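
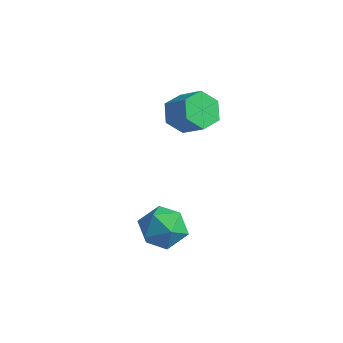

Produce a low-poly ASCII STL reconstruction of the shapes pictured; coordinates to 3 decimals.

solid 
facet normal -0.811 0.032 -0.584
outer loop
vertex -0.487 -0.407 1.969
vertex -0.864 -0.032 2.513
vertex -0.471 0.353 1.988
endloop
endfacet
facet normal 0.585 0.008 -0.811
outer loop
vertex -0.487 -0.407 1.969
vertex -0.471 0.353 1.988
vertex 0.421 -0.442 2.624
endloop
endfacet
facet normal 0.585 0.008 -0.811
outer loop
vertex 0.421 -0.442 2.624
vertex -0.471 0.353 1.988
vertex 0.437 0.317 2.643
endloop
endfacet
facet normal 0.811 -0.032 0.585
outer loop
vertex 0.421 -0.442 2.624
vertex 0.437 0.317 2.643
vertex 0.044 -0.068 3.167
endloop
endfacet
facet normal -0.811 0.031 -0.584
outer loop
vertex -0.471 0.353 1.988
vertex -0.864 -0.032 2.513
vertex -0.848 0.727 2.531
endloop
endfacet
facet normal 0.311 0.870 -0.383
outer loop
vertex -0.471 0.353 1.988
vertex -0.848 0.727 2.531
vertex 0.437 0.317 2.643
endloop
endfacet
facet normal 0.311 0.869 -0.384
outer loop
vertex 0.437 0.317 2.643
vertex -0.848 0.727 2.531
vertex 0.06 0.692 3.186
endloop
endfacet
facet normal 0.811 -0.032 0.585
outer loop
vertex 0.437 0.317 2.643
vertex 0.06 0.692 3.186
vertex 0.044 -0.068 3.167
endloop
endfacet
facet normal -0.811 0.031 -0.584
outer loop
vertex -0.848 0.727 2.531
vertex -0.864 -0.032 2.513
vertex -1.241 0.342 3.056
endloop
endfacet
facet normal -0.274 0.862 0.427
outer loop
vertex -0.848 0.727 2.531
vertex -1.241 0.342 3.056
vertex 0.06 0.692 3.186
endloop
endfacet
facet normal -0.274 0.862 0.427
outer loop
vertex 0.06 0.692 3.186
vertex -1.241 0.342 3.056
vertex -0.333 0.307 3.711
endloop
endfacet
facet normal 0.811 -0.032 0.584
outer loop
vertex 0.06 0.692 3.186
vertex -0.333 0.307 3.711
vertex 0.044 -0.068 3.167
endloop
endfacet
facet normal -0.811 0.032 -0.585
outer loop
vertex -1.241 0.342 3.056
vertex -0.864 -0.032 2.513
vertex -1.257 -0.417 3.037
endloop
endfacet
facet normal -0.585 -0.008 0.811
outer loop
vertex -1.241 0.342 3.056
vertex -1.257 -0.417 3.037
vertex -0.333 0.307 3.711
endloop
endfacet
facet normal -0.585 -0.008 0.811
outer loop
vertex -0.333 0.307 3.711
vertex -1.257 -0.417 3.037
vertex -0.349 -0.453 3.692
endloop
endfacet
facet normal 0.811 -0.032 0.584
outer loop
vertex -0.333 0.307 3.711
vertex -0.349 -0.453 3.692
vertex 0.044 -0.068 3.167
endloop
endfacet
facet normal -0.811 0.032 -0.585
outer loop
vertex -1.257 -0.417 3.037
vertex -0.864 -0.032 2.513
vertex -0.88 -0.792 2.494
endloop
endfacet
facet normal -0.311 -0.869 0.384
outer loop
vertex -1.257 -0.417 3.037
vertex -0.88 -0.792 2.494
vertex -0.349 -0.453 3.692
endloop
endfacet
facet normal -0.310 -0.870 0.384
outer loop
vertex -0.349 -0.453 3.692
vertex -0.88 -0.792 2.494
vertex 0.028 -0.827 3.149
endloop
endfacet
facet normal 0.811 -0.031 0.584
outer loop
vertex -0.349 -0.453 3.692
vertex 0.028 -0.827 3.149
vertex 0.044 -0.068 3.167
endloop
endfacet
facet normal -0.811 0.032 -0.584
outer loop
vertex -0.88 -0.792 2.494
vertex -0.864 -0.032 2.513
vertex -0.487 -0.407 1.969
endloop
endfacet
facet normal 0.274 -0.862 -0.427
outer loop
vertex -0.88 -0.792 2.494
vertex -0.487 -0.407 1.969
vertex 0.028 -0.827 3.149
endloop
endfacet
facet normal 0.274 -0.862 -0.427
outer loop
vertex 0.028 -0.827 3.149
vertex -0.487 -0.407 1.969
vertex 0.421 -0.442 2.624
endloop
endfacet
facet normal 0.811 -0.031 0.584
outer loop
vertex 0.028 -0.827 3.149
vertex 0.421 -0.442 2.624
vertex 0.044 -0.068 3.167
endloop
endfacet
facet normal -0.970 0.210 0.125
outer loop
vertex 0.928 -3.379 0.076
vertex 0.841 -4.083 0.584
vertex 1.053 -3.313 0.937
endloop
endfacet
facet normal -0.591 0.806 0.024
outer loop
vertex 0.928 -3.379 0.076
vertex 1.053 -3.313 0.937
vertex 1.59 -2.903 0.385
endloop
endfacet
facet normal -0.259 0.753 -0.605
outer loop
vertex 0.928 -3.379 0.076
vertex 1.59 -2.903 0.385
vertex 1.711 -3.418 -0.308
endloop
endfacet
facet normal -0.432 0.124 -0.893
outer loop
vertex 0.928 -3.379 0.076
vertex 1.711 -3.418 -0.308
vertex 1.247 -4.148 -0.185
endloop
endfacet
facet normal -0.872 -0.211 -0.442
outer loop
vertex 0.928 -3.379 0.076
vertex 1.247 -4.148 -0.185
vertex 0.841 -4.083 0.584
endloop
endfacet
facet normal -0.093 0.840 0.534
outer loop
vertex 1.59 -2.903 0.385
vertex 1.053 -3.313 0.937
vertex 1.913 -3.312 1.085
endloop
endfacet
facet normal -0.707 -0.125 0.697
outer loop
vertex 1.053 -3.313 0.937
vertex 0.841 -4.083 0.584
vertex 1.449 -4.042 1.208
endloop
endfacet
facet normal -0.546 -0.808 -0.220
outer loop
vertex 0.841 -4.083 0.584
vertex 1.247 -4.148 -0.185
vertex 1.57 -4.557 0.515
endloop
endfacet
facet normal 0.164 -0.264 -0.950
outer loop
vertex 1.247 -4.148 -0.185
vertex 1.711 -3.418 -0.308
vertex 2.107 -4.147 -0.037
endloop
endfacet
facet normal 0.445 0.754 -0.483
outer loop
vertex 1.711 -3.418 -0.308
vertex 1.59 -2.903 0.385
vertex 2.319 -3.377 0.316
endloop
endfacet
facet normal 0.432 -0.124 0.893
outer loop
vertex 2.232 -4.081 0.824
vertex 1.913 -3.312 1.085
vertex 1.449 -4.042 1.208
endloop
endfacet
facet normal 0.259 -0.753 0.605
outer loop
vertex 2.232 -4.081 0.824
vertex 1.449 -4.042 1.208
vertex 1.57 -4.557 0.515
endloop
endfacet
facet normal 0.591 -0.806 -0.024
outer loop
vertex 2.232 -4.081 0.824
vertex 1.57 -4.557 0.515
vertex 2.107 -4.147 -0.037
endloop
endfacet
facet normal 0.970 -0.210 -0.125
outer loop
vertex 2.232 -4.081 0.824
vertex 2.107 -4.147 -0.037
vertex 2.319 -3.377 0.316
endloop
endfacet
facet normal 0.872 0.211 0.442
outer loop
vertex 2.232 -4.081 0.824
vertex 2.319 -3.377 0.316
vertex 1.913 -3.312 1.085
endloop
endfacet
facet normal -0.164 0.264 0.950
outer loop
vertex 1.449 -4.042 1.208
vertex 1.913 -3.312 1.085
vertex 1.053 -3.313 0.937
endloop
endfacet
facet normal -0.445 -0.754 0.483
outer loop
vertex 1.57 -4.557 0.515
vertex 1.449 -4.042 1.208
vertex 0.841 -4.083 0.584
endloop
endfacet
facet normal 0.093 -0.840 -0.534
outer loop
vertex 2.107 -4.147 -0.037
vertex 1.57 -4.557 0.515
vertex 1.247 -4.148 -0.185
endloop
endfacet
facet normal 0.707 0.125 -0.697
outer loop
vertex 2.319 -3.377 0.316
vertex 2.107 -4.147 -0.037
vertex 1.711 -3.418 -0.308
endloop
endfacet
facet normal 0.546 0.808 0.220
outer loop
vertex 1.913 -3.312 1.085
vertex 2.319 -3.377 0.316
vertex 1.59 -2.903 0.385
endloop
endfacet

endsolid


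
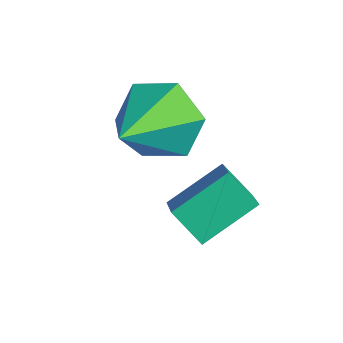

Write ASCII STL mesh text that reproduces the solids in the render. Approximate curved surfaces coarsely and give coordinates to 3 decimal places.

solid 
facet normal -0.710 -0.264 0.653
outer loop
vertex 1.401 -0.016 -1.106
vertex 0.619 0.419 -1.78
vertex 1.266 -1.27 -1.76
endloop
endfacet
facet normal 0.697 -0.389 0.602
outer loop
vertex 1.941 -1.019 -2.38
vertex 1.401 -0.016 -1.106
vertex 1.266 -1.27 -1.76
endloop
endfacet
facet normal -0.710 -0.264 0.652
outer loop
vertex 1.266 -1.27 -1.76
vertex 0.619 0.419 -1.78
vertex 0.485 -0.835 -2.434
endloop
endfacet
facet normal -0.094 -0.883 -0.460
outer loop
vertex 0.485 -0.835 -2.434
vertex 1.941 -1.019 -2.38
vertex 1.266 -1.27 -1.76
endloop
endfacet
facet normal 0.094 0.883 0.460
outer loop
vertex 1.401 -0.016 -1.106
vertex 1.294 0.67 -2.4
vertex 0.619 0.419 -1.78
endloop
endfacet
facet normal 0.698 -0.388 0.602
outer loop
vertex 2.075 0.235 -1.726
vertex 1.401 -0.016 -1.106
vertex 1.941 -1.019 -2.38
endloop
endfacet
facet normal 0.095 0.883 0.460
outer loop
vertex 2.075 0.235 -1.726
vertex 1.294 0.67 -2.4
vertex 1.401 -0.016 -1.106
endloop
endfacet
facet normal -0.698 0.389 -0.602
outer loop
vertex 0.619 0.419 -1.78
vertex 1.294 0.67 -2.4
vertex 0.485 -0.835 -2.434
endloop
endfacet
facet normal -0.094 -0.883 -0.460
outer loop
vertex 1.159 -0.584 -3.054
vertex 1.941 -1.019 -2.38
vertex 0.485 -0.835 -2.434
endloop
endfacet
facet normal -0.698 0.389 -0.601
outer loop
vertex 0.485 -0.835 -2.434
vertex 1.294 0.67 -2.4
vertex 1.159 -0.584 -3.054
endloop
endfacet
facet normal 0.710 0.265 -0.653
outer loop
vertex 1.159 -0.584 -3.054
vertex 2.075 0.235 -1.726
vertex 1.941 -1.019 -2.38
endloop
endfacet
facet normal 0.710 0.264 -0.653
outer loop
vertex 1.294 0.67 -2.4
vertex 2.075 0.235 -1.726
vertex 1.159 -0.584 -3.054
endloop
endfacet
facet normal -0.396 0.791 -0.466
outer loop
vertex 0.428 -0.301 -1.235
vertex -0.389 -0.384 -0.682
vertex 0.365 0.177 -0.37
endloop
endfacet
facet normal 0.997 0.001 0.072
outer loop
vertex 0.428 -0.301 -1.235
vertex 0.365 0.177 -0.37
vertex 0.329 -1.816 0.162
endloop
endfacet
facet normal -0.396 0.791 -0.466
outer loop
vertex 0.365 0.177 -0.37
vertex -0.389 -0.384 -0.682
vertex -0.452 0.094 0.183
endloop
endfacet
facet normal 0.533 0.209 0.820
outer loop
vertex 0.365 0.177 -0.37
vertex -0.452 0.094 0.183
vertex 0.329 -1.816 0.162
endloop
endfacet
facet normal -0.397 0.791 -0.466
outer loop
vertex -0.452 0.094 0.183
vertex -0.389 -0.384 -0.682
vertex -1.206 -0.468 -0.129
endloop
endfacet
facet normal -0.294 -0.131 0.947
outer loop
vertex -0.452 0.094 0.183
vertex -1.206 -0.468 -0.129
vertex 0.329 -1.816 0.162
endloop
endfacet
facet normal -0.397 0.791 -0.466
outer loop
vertex -1.206 -0.468 -0.129
vertex -0.389 -0.384 -0.682
vertex -1.143 -0.946 -0.993
endloop
endfacet
facet normal -0.658 -0.678 0.327
outer loop
vertex -1.206 -0.468 -0.129
vertex -1.143 -0.946 -0.993
vertex 0.329 -1.816 0.162
endloop
endfacet
facet normal -0.397 0.791 -0.466
outer loop
vertex -1.143 -0.946 -0.993
vertex -0.389 -0.384 -0.682
vertex -0.326 -0.862 -1.546
endloop
endfacet
facet normal -0.194 -0.886 -0.421
outer loop
vertex -1.143 -0.946 -0.993
vertex -0.326 -0.862 -1.546
vertex 0.329 -1.816 0.162
endloop
endfacet
facet normal -0.396 0.791 -0.466
outer loop
vertex -0.326 -0.862 -1.546
vertex -0.389 -0.384 -0.682
vertex 0.428 -0.301 -1.235
endloop
endfacet
facet normal 0.633 -0.547 -0.548
outer loop
vertex -0.326 -0.862 -1.546
vertex 0.428 -0.301 -1.235
vertex 0.329 -1.816 0.162
endloop
endfacet

endsolid


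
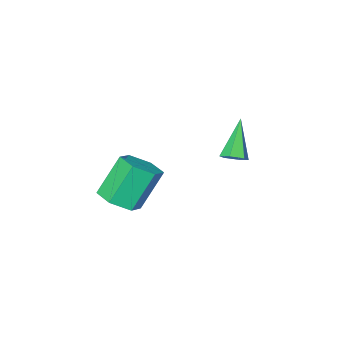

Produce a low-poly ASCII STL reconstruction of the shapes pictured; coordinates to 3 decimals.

solid 
facet normal 0.517 -0.026 -0.855
outer loop
vertex 1.929 0.392 1.663
vertex 1.259 -0.064 1.272
vertex 1.265 0.835 1.248
endloop
endfacet
facet normal 0.433 0.870 0.236
outer loop
vertex 1.929 0.392 1.663
vertex 1.265 0.835 1.248
vertex 0.951 0.441 3.28
endloop
endfacet
facet normal 0.433 0.870 0.236
outer loop
vertex 0.951 0.441 3.28
vertex 1.265 0.835 1.248
vertex 0.287 0.884 2.865
endloop
endfacet
facet normal -0.518 0.025 0.855
outer loop
vertex 0.951 0.441 3.28
vertex 0.287 0.884 2.865
vertex 0.281 -0.016 2.888
endloop
endfacet
facet normal 0.517 -0.026 -0.855
outer loop
vertex 1.265 0.835 1.248
vertex 1.259 -0.064 1.272
vertex 0.595 0.379 0.857
endloop
endfacet
facet normal -0.422 0.862 -0.281
outer loop
vertex 1.265 0.835 1.248
vertex 0.595 0.379 0.857
vertex 0.287 0.884 2.865
endloop
endfacet
facet normal -0.422 0.862 -0.281
outer loop
vertex 0.287 0.884 2.865
vertex 0.595 0.379 0.857
vertex -0.383 0.428 2.473
endloop
endfacet
facet normal -0.518 0.025 0.855
outer loop
vertex 0.287 0.884 2.865
vertex -0.383 0.428 2.473
vertex 0.281 -0.016 2.888
endloop
endfacet
facet normal 0.518 -0.025 -0.855
outer loop
vertex 0.595 0.379 0.857
vertex 1.259 -0.064 1.272
vertex 0.589 -0.521 0.88
endloop
endfacet
facet normal -0.856 -0.008 -0.518
outer loop
vertex 0.595 0.379 0.857
vertex 0.589 -0.521 0.88
vertex -0.383 0.428 2.473
endloop
endfacet
facet normal -0.856 -0.008 -0.517
outer loop
vertex -0.383 0.428 2.473
vertex 0.589 -0.521 0.88
vertex -0.389 -0.472 2.497
endloop
endfacet
facet normal -0.517 0.026 0.856
outer loop
vertex -0.383 0.428 2.473
vertex -0.389 -0.472 2.497
vertex 0.281 -0.016 2.888
endloop
endfacet
facet normal 0.518 -0.025 -0.855
outer loop
vertex 0.589 -0.521 0.88
vertex 1.259 -0.064 1.272
vertex 1.253 -0.964 1.295
endloop
endfacet
facet normal -0.433 -0.870 -0.236
outer loop
vertex 0.589 -0.521 0.88
vertex 1.253 -0.964 1.295
vertex -0.389 -0.472 2.497
endloop
endfacet
facet normal -0.433 -0.870 -0.236
outer loop
vertex -0.389 -0.472 2.497
vertex 1.253 -0.964 1.295
vertex 0.275 -0.915 2.912
endloop
endfacet
facet normal -0.517 0.026 0.855
outer loop
vertex -0.389 -0.472 2.497
vertex 0.275 -0.915 2.912
vertex 0.281 -0.016 2.888
endloop
endfacet
facet normal 0.518 -0.025 -0.855
outer loop
vertex 1.253 -0.964 1.295
vertex 1.259 -0.064 1.272
vertex 1.923 -0.508 1.687
endloop
endfacet
facet normal 0.422 -0.862 0.281
outer loop
vertex 1.253 -0.964 1.295
vertex 1.923 -0.508 1.687
vertex 0.275 -0.915 2.912
endloop
endfacet
facet normal 0.422 -0.862 0.282
outer loop
vertex 0.275 -0.915 2.912
vertex 1.923 -0.508 1.687
vertex 0.945 -0.459 3.303
endloop
endfacet
facet normal -0.517 0.026 0.855
outer loop
vertex 0.275 -0.915 2.912
vertex 0.945 -0.459 3.303
vertex 0.281 -0.016 2.888
endloop
endfacet
facet normal 0.517 -0.026 -0.856
outer loop
vertex 1.923 -0.508 1.687
vertex 1.259 -0.064 1.272
vertex 1.929 0.392 1.663
endloop
endfacet
facet normal 0.856 0.008 0.518
outer loop
vertex 1.923 -0.508 1.687
vertex 1.929 0.392 1.663
vertex 0.945 -0.459 3.303
endloop
endfacet
facet normal 0.856 0.008 0.517
outer loop
vertex 0.945 -0.459 3.303
vertex 1.929 0.392 1.663
vertex 0.951 0.441 3.28
endloop
endfacet
facet normal -0.518 0.025 0.855
outer loop
vertex 0.945 -0.459 3.303
vertex 0.951 0.441 3.28
vertex 0.281 -0.016 2.888
endloop
endfacet
facet normal 0.452 0.431 -0.781
outer loop
vertex -2.922 0.287 2.388
vertex -3.398 0.552 2.259
vertex -3.028 0.792 2.605
endloop
endfacet
facet normal 0.731 -0.134 0.669
outer loop
vertex -2.922 0.287 2.388
vertex -3.028 0.792 2.605
vertex -4.242 -0.252 3.721
endloop
endfacet
facet normal 0.452 0.431 -0.781
outer loop
vertex -3.028 0.792 2.605
vertex -3.398 0.552 2.259
vertex -3.504 1.057 2.476
endloop
endfacet
facet normal 0.149 0.636 0.757
outer loop
vertex -3.028 0.792 2.605
vertex -3.504 1.057 2.476
vertex -4.242 -0.252 3.721
endloop
endfacet
facet normal 0.452 0.431 -0.781
outer loop
vertex -3.504 1.057 2.476
vertex -3.398 0.552 2.259
vertex -3.874 0.818 2.13
endloop
endfacet
facet normal -0.694 0.662 0.285
outer loop
vertex -3.504 1.057 2.476
vertex -3.874 0.818 2.13
vertex -4.242 -0.252 3.721
endloop
endfacet
facet normal 0.452 0.429 -0.783
outer loop
vertex -3.874 0.818 2.13
vertex -3.398 0.552 2.259
vertex -3.768 0.312 1.914
endloop
endfacet
facet normal -0.957 -0.082 -0.277
outer loop
vertex -3.874 0.818 2.13
vertex -3.768 0.312 1.914
vertex -4.242 -0.252 3.721
endloop
endfacet
facet normal 0.450 0.431 -0.782
outer loop
vertex -3.768 0.312 1.914
vertex -3.398 0.552 2.259
vertex -3.292 0.047 2.042
endloop
endfacet
facet normal -0.376 -0.852 -0.365
outer loop
vertex -3.768 0.312 1.914
vertex -3.292 0.047 2.042
vertex -4.242 -0.252 3.721
endloop
endfacet
facet normal 0.452 0.431 -0.781
outer loop
vertex -3.292 0.047 2.042
vertex -3.398 0.552 2.259
vertex -2.922 0.287 2.388
endloop
endfacet
facet normal 0.468 -0.877 0.108
outer loop
vertex -3.292 0.047 2.042
vertex -2.922 0.287 2.388
vertex -4.242 -0.252 3.721
endloop
endfacet

endsolid


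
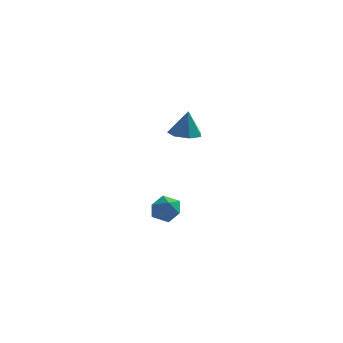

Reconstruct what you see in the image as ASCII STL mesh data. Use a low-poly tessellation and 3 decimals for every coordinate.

solid 
facet normal -0.106 -0.042 -0.993
outer loop
vertex 2.777 -2.397 2.186
vertex 1.907 -2.183 2.27
vertex 2.613 -1.634 2.171
endloop
endfacet
facet normal 0.911 0.203 0.360
outer loop
vertex 2.777 -2.397 2.186
vertex 2.613 -1.634 2.171
vertex 2.073 -2.117 3.81
endloop
endfacet
facet normal -0.106 -0.043 -0.993
outer loop
vertex 2.613 -1.634 2.171
vertex 1.907 -2.183 2.27
vertex 1.917 -1.284 2.23
endloop
endfacet
facet normal 0.441 0.811 0.384
outer loop
vertex 2.613 -1.634 2.171
vertex 1.917 -1.284 2.23
vertex 2.073 -2.117 3.81
endloop
endfacet
facet normal -0.107 -0.043 -0.993
outer loop
vertex 1.917 -1.284 2.23
vertex 1.907 -2.183 2.27
vertex 1.214 -1.611 2.32
endloop
endfacet
facet normal -0.323 0.824 0.466
outer loop
vertex 1.917 -1.284 2.23
vertex 1.214 -1.611 2.32
vertex 2.073 -2.117 3.81
endloop
endfacet
facet normal -0.107 -0.043 -0.993
outer loop
vertex 1.214 -1.611 2.32
vertex 1.907 -2.183 2.27
vertex 1.033 -2.369 2.372
endloop
endfacet
facet normal -0.807 0.230 0.544
outer loop
vertex 1.214 -1.611 2.32
vertex 1.033 -2.369 2.372
vertex 2.073 -2.117 3.81
endloop
endfacet
facet normal -0.107 -0.042 -0.993
outer loop
vertex 1.033 -2.369 2.372
vertex 1.907 -2.183 2.27
vertex 1.51 -2.987 2.347
endloop
endfacet
facet normal -0.646 -0.521 0.558
outer loop
vertex 1.033 -2.369 2.372
vertex 1.51 -2.987 2.347
vertex 2.073 -2.117 3.81
endloop
endfacet
facet normal -0.107 -0.042 -0.993
outer loop
vertex 1.51 -2.987 2.347
vertex 1.907 -2.183 2.27
vertex 2.286 -2.999 2.264
endloop
endfacet
facet normal 0.040 -0.866 0.499
outer loop
vertex 1.51 -2.987 2.347
vertex 2.286 -2.999 2.264
vertex 2.073 -2.117 3.81
endloop
endfacet
facet normal -0.106 -0.042 -0.993
outer loop
vertex 2.286 -2.999 2.264
vertex 1.907 -2.183 2.27
vertex 2.777 -2.397 2.186
endloop
endfacet
facet normal 0.732 -0.544 0.411
outer loop
vertex 2.286 -2.999 2.264
vertex 2.777 -2.397 2.186
vertex 2.073 -2.117 3.81
endloop
endfacet
facet normal 0.242 0.688 0.684
outer loop
vertex 0.539 0.788 -3.85
vertex 0.293 0.181 -3.153
vertex 1.192 0.192 -3.482
endloop
endfacet
facet normal 0.640 0.762 0.099
outer loop
vertex 0.539 0.788 -3.85
vertex 1.192 0.192 -3.482
vertex 1.159 0.342 -4.426
endloop
endfacet
facet normal 0.202 0.868 -0.455
outer loop
vertex 0.539 0.788 -3.85
vertex 1.159 0.342 -4.426
vertex 0.24 0.422 -4.681
endloop
endfacet
facet normal -0.469 0.858 -0.209
outer loop
vertex 0.539 0.788 -3.85
vertex 0.24 0.422 -4.681
vertex -0.295 0.322 -3.894
endloop
endfacet
facet normal -0.444 0.747 0.494
outer loop
vertex 0.539 0.788 -3.85
vertex -0.295 0.322 -3.894
vertex 0.293 0.181 -3.153
endloop
endfacet
facet normal 0.989 0.148 -0.011
outer loop
vertex 1.159 0.342 -4.426
vertex 1.192 0.192 -3.482
vertex 1.295 -0.542 -4.086
endloop
endfacet
facet normal 0.343 0.028 0.939
outer loop
vertex 1.192 0.192 -3.482
vertex 0.293 0.181 -3.153
vertex 0.76 -0.642 -3.299
endloop
endfacet
facet normal -0.765 0.125 0.631
outer loop
vertex 0.293 0.181 -3.153
vertex -0.295 0.322 -3.894
vertex -0.159 -0.562 -3.554
endloop
endfacet
facet normal -0.805 0.305 -0.508
outer loop
vertex -0.295 0.322 -3.894
vertex 0.24 0.422 -4.681
vertex -0.192 -0.412 -4.498
endloop
endfacet
facet normal 0.279 0.319 -0.906
outer loop
vertex 0.24 0.422 -4.681
vertex 1.159 0.342 -4.426
vertex 0.707 -0.401 -4.827
endloop
endfacet
facet normal 0.469 -0.858 0.209
outer loop
vertex 0.461 -1.008 -4.13
vertex 1.295 -0.542 -4.086
vertex 0.76 -0.642 -3.299
endloop
endfacet
facet normal -0.202 -0.868 0.455
outer loop
vertex 0.461 -1.008 -4.13
vertex 0.76 -0.642 -3.299
vertex -0.159 -0.562 -3.554
endloop
endfacet
facet normal -0.640 -0.762 -0.099
outer loop
vertex 0.461 -1.008 -4.13
vertex -0.159 -0.562 -3.554
vertex -0.192 -0.412 -4.498
endloop
endfacet
facet normal -0.242 -0.688 -0.684
outer loop
vertex 0.461 -1.008 -4.13
vertex -0.192 -0.412 -4.498
vertex 0.707 -0.401 -4.827
endloop
endfacet
facet normal 0.444 -0.747 -0.494
outer loop
vertex 0.461 -1.008 -4.13
vertex 0.707 -0.401 -4.827
vertex 1.295 -0.542 -4.086
endloop
endfacet
facet normal 0.805 -0.305 0.508
outer loop
vertex 0.76 -0.642 -3.299
vertex 1.295 -0.542 -4.086
vertex 1.192 0.192 -3.482
endloop
endfacet
facet normal -0.279 -0.319 0.906
outer loop
vertex -0.159 -0.562 -3.554
vertex 0.76 -0.642 -3.299
vertex 0.293 0.181 -3.153
endloop
endfacet
facet normal -0.989 -0.148 0.011
outer loop
vertex -0.192 -0.412 -4.498
vertex -0.159 -0.562 -3.554
vertex -0.295 0.322 -3.894
endloop
endfacet
facet normal -0.343 -0.028 -0.939
outer loop
vertex 0.707 -0.401 -4.827
vertex -0.192 -0.412 -4.498
vertex 0.24 0.422 -4.681
endloop
endfacet
facet normal 0.765 -0.125 -0.631
outer loop
vertex 1.295 -0.542 -4.086
vertex 0.707 -0.401 -4.827
vertex 1.159 0.342 -4.426
endloop
endfacet

endsolid


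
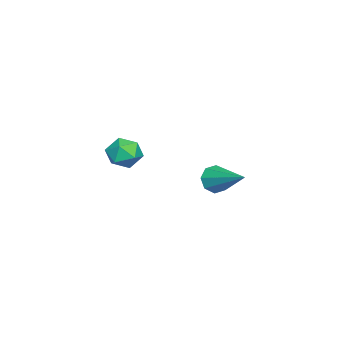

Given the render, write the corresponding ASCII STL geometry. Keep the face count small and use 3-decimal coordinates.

solid 
facet normal -0.540 -0.735 -0.410
outer loop
vertex 3.21 1.875 -2.933
vertex 2.819 1.801 -2.286
vertex 2.737 2.214 -2.918
endloop
endfacet
facet normal 0.379 0.561 -0.736
outer loop
vertex 3.21 1.875 -2.933
vertex 2.737 2.214 -2.918
vertex 3.961 3.359 -1.414
endloop
endfacet
facet normal -0.538 -0.736 -0.411
outer loop
vertex 2.737 2.214 -2.918
vertex 2.819 1.801 -2.286
vertex 2.312 2.31 -2.533
endloop
endfacet
facet normal -0.228 0.855 -0.465
outer loop
vertex 2.737 2.214 -2.918
vertex 2.312 2.31 -2.533
vertex 3.961 3.359 -1.414
endloop
endfacet
facet normal -0.539 -0.736 -0.411
outer loop
vertex 2.312 2.31 -2.533
vertex 2.819 1.801 -2.286
vertex 2.184 2.108 -2.003
endloop
endfacet
facet normal -0.602 0.783 0.153
outer loop
vertex 2.312 2.31 -2.533
vertex 2.184 2.108 -2.003
vertex 3.961 3.359 -1.414
endloop
endfacet
facet normal -0.539 -0.735 -0.411
outer loop
vertex 2.184 2.108 -2.003
vertex 2.819 1.801 -2.286
vertex 2.427 1.726 -1.638
endloop
endfacet
facet normal -0.525 0.389 0.757
outer loop
vertex 2.184 2.108 -2.003
vertex 2.427 1.726 -1.638
vertex 3.961 3.359 -1.414
endloop
endfacet
facet normal -0.540 -0.735 -0.411
outer loop
vertex 2.427 1.726 -1.638
vertex 2.819 1.801 -2.286
vertex 2.9 1.387 -1.653
endloop
endfacet
facet normal -0.040 -0.099 0.994
outer loop
vertex 2.427 1.726 -1.638
vertex 2.9 1.387 -1.653
vertex 3.961 3.359 -1.414
endloop
endfacet
facet normal -0.539 -0.735 -0.412
outer loop
vertex 2.9 1.387 -1.653
vertex 2.819 1.801 -2.286
vertex 3.325 1.291 -2.038
endloop
endfacet
facet normal 0.567 -0.393 0.724
outer loop
vertex 2.9 1.387 -1.653
vertex 3.325 1.291 -2.038
vertex 3.961 3.359 -1.414
endloop
endfacet
facet normal -0.539 -0.735 -0.411
outer loop
vertex 3.325 1.291 -2.038
vertex 2.819 1.801 -2.286
vertex 3.454 1.493 -2.568
endloop
endfacet
facet normal 0.941 -0.321 0.106
outer loop
vertex 3.325 1.291 -2.038
vertex 3.454 1.493 -2.568
vertex 3.961 3.359 -1.414
endloop
endfacet
facet normal -0.539 -0.736 -0.410
outer loop
vertex 3.454 1.493 -2.568
vertex 2.819 1.801 -2.286
vertex 3.21 1.875 -2.933
endloop
endfacet
facet normal 0.863 0.074 -0.499
outer loop
vertex 3.454 1.493 -2.568
vertex 3.21 1.875 -2.933
vertex 3.961 3.359 -1.414
endloop
endfacet
facet normal -0.595 0.738 0.318
outer loop
vertex -0.155 -2.283 -2.779
vertex -0.692 -2.908 -2.335
vertex 0.033 -2.514 -1.892
endloop
endfacet
facet normal 0.074 0.969 0.237
outer loop
vertex -0.155 -2.283 -2.779
vertex 0.033 -2.514 -1.892
vertex 0.73 -2.417 -2.508
endloop
endfacet
facet normal 0.265 0.857 -0.443
outer loop
vertex -0.155 -2.283 -2.779
vertex 0.73 -2.417 -2.508
vertex 0.437 -2.752 -3.332
endloop
endfacet
facet normal -0.288 0.556 -0.780
outer loop
vertex -0.155 -2.283 -2.779
vertex 0.437 -2.752 -3.332
vertex -0.441 -3.055 -3.224
endloop
endfacet
facet normal -0.819 0.483 -0.311
outer loop
vertex -0.155 -2.283 -2.779
vertex -0.441 -3.055 -3.224
vertex -0.692 -2.908 -2.335
endloop
endfacet
facet normal 0.497 0.572 0.653
outer loop
vertex 0.73 -2.417 -2.508
vertex 0.033 -2.514 -1.892
vertex 0.741 -3.125 -1.896
endloop
endfacet
facet normal -0.587 0.199 0.785
outer loop
vertex 0.033 -2.514 -1.892
vertex -0.692 -2.908 -2.335
vertex -0.137 -3.428 -1.788
endloop
endfacet
facet normal -0.949 -0.215 -0.232
outer loop
vertex -0.692 -2.908 -2.335
vertex -0.441 -3.055 -3.224
vertex -0.43 -3.763 -2.612
endloop
endfacet
facet normal -0.089 -0.096 -0.991
outer loop
vertex -0.441 -3.055 -3.224
vertex 0.437 -2.752 -3.332
vertex 0.267 -3.666 -3.228
endloop
endfacet
facet normal 0.805 0.391 -0.445
outer loop
vertex 0.437 -2.752 -3.332
vertex 0.73 -2.417 -2.508
vertex 0.992 -3.272 -2.785
endloop
endfacet
facet normal 0.288 -0.556 0.780
outer loop
vertex 0.455 -3.897 -2.341
vertex 0.741 -3.125 -1.896
vertex -0.137 -3.428 -1.788
endloop
endfacet
facet normal -0.265 -0.857 0.443
outer loop
vertex 0.455 -3.897 -2.341
vertex -0.137 -3.428 -1.788
vertex -0.43 -3.763 -2.612
endloop
endfacet
facet normal -0.074 -0.969 -0.237
outer loop
vertex 0.455 -3.897 -2.341
vertex -0.43 -3.763 -2.612
vertex 0.267 -3.666 -3.228
endloop
endfacet
facet normal 0.595 -0.738 -0.318
outer loop
vertex 0.455 -3.897 -2.341
vertex 0.267 -3.666 -3.228
vertex 0.992 -3.272 -2.785
endloop
endfacet
facet normal 0.819 -0.483 0.311
outer loop
vertex 0.455 -3.897 -2.341
vertex 0.992 -3.272 -2.785
vertex 0.741 -3.125 -1.896
endloop
endfacet
facet normal 0.089 0.096 0.991
outer loop
vertex -0.137 -3.428 -1.788
vertex 0.741 -3.125 -1.896
vertex 0.033 -2.514 -1.892
endloop
endfacet
facet normal -0.805 -0.391 0.445
outer loop
vertex -0.43 -3.763 -2.612
vertex -0.137 -3.428 -1.788
vertex -0.692 -2.908 -2.335
endloop
endfacet
facet normal -0.497 -0.572 -0.653
outer loop
vertex 0.267 -3.666 -3.228
vertex -0.43 -3.763 -2.612
vertex -0.441 -3.055 -3.224
endloop
endfacet
facet normal 0.587 -0.199 -0.785
outer loop
vertex 0.992 -3.272 -2.785
vertex 0.267 -3.666 -3.228
vertex 0.437 -2.752 -3.332
endloop
endfacet
facet normal 0.949 0.215 0.232
outer loop
vertex 0.741 -3.125 -1.896
vertex 0.992 -3.272 -2.785
vertex 0.73 -2.417 -2.508
endloop
endfacet

endsolid


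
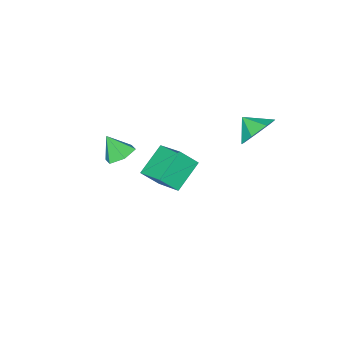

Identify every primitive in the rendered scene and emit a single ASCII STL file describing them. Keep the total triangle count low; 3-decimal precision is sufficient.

solid 
facet normal -0.225 0.502 -0.835
outer loop
vertex 1.675 -0.346 1.256
vertex 1.203 0.176 1.697
vertex 2.008 0.342 1.58
endloop
endfacet
facet normal 0.886 -0.459 0.064
outer loop
vertex 1.675 -0.346 1.256
vertex 2.008 0.342 1.58
vertex 1.497 -0.476 2.783
endloop
endfacet
facet normal -0.225 0.502 -0.835
outer loop
vertex 2.008 0.342 1.58
vertex 1.203 0.176 1.697
vertex 1.537 0.864 2.021
endloop
endfacet
facet normal 0.802 0.277 0.529
outer loop
vertex 2.008 0.342 1.58
vertex 1.537 0.864 2.021
vertex 1.497 -0.476 2.783
endloop
endfacet
facet normal -0.225 0.502 -0.835
outer loop
vertex 1.537 0.864 2.021
vertex 1.203 0.176 1.697
vertex 0.732 0.698 2.138
endloop
endfacet
facet normal 0.025 0.494 0.869
outer loop
vertex 1.537 0.864 2.021
vertex 0.732 0.698 2.138
vertex 1.497 -0.476 2.783
endloop
endfacet
facet normal -0.226 0.501 -0.835
outer loop
vertex 0.732 0.698 2.138
vertex 1.203 0.176 1.697
vertex 0.399 0.01 1.815
endloop
endfacet
facet normal -0.668 -0.026 0.744
outer loop
vertex 0.732 0.698 2.138
vertex 0.399 0.01 1.815
vertex 1.497 -0.476 2.783
endloop
endfacet
facet normal -0.226 0.501 -0.835
outer loop
vertex 0.399 0.01 1.815
vertex 1.203 0.176 1.697
vertex 0.87 -0.512 1.374
endloop
endfacet
facet normal -0.584 -0.762 0.279
outer loop
vertex 0.399 0.01 1.815
vertex 0.87 -0.512 1.374
vertex 1.497 -0.476 2.783
endloop
endfacet
facet normal -0.226 0.501 -0.835
outer loop
vertex 0.87 -0.512 1.374
vertex 1.203 0.176 1.697
vertex 1.675 -0.346 1.256
endloop
endfacet
facet normal 0.193 -0.979 -0.061
outer loop
vertex 0.87 -0.512 1.374
vertex 1.675 -0.346 1.256
vertex 1.497 -0.476 2.783
endloop
endfacet
facet normal -0.576 0.384 -0.722
outer loop
vertex -4.137 -0.295 -2.291
vertex -2.587 -0.053 -3.398
vertex -4.379 -1.997 -3.003
endloop
endfacet
facet normal -0.807 -0.126 0.576
outer loop
vertex -3.613 -2.507 -2.042
vertex -4.137 -0.295 -2.291
vertex -4.379 -1.997 -3.003
endloop
endfacet
facet normal -0.575 0.383 -0.722
outer loop
vertex -4.379 -1.997 -3.003
vertex -2.587 -0.053 -3.398
vertex -2.828 -1.754 -4.109
endloop
endfacet
facet normal -0.129 -0.915 -0.382
outer loop
vertex -2.828 -1.754 -4.109
vertex -3.613 -2.507 -2.042
vertex -4.379 -1.997 -3.003
endloop
endfacet
facet normal 0.130 0.915 0.382
outer loop
vertex -4.137 -0.295 -2.291
vertex -1.821 -0.563 -2.437
vertex -2.587 -0.053 -3.398
endloop
endfacet
facet normal -0.807 -0.126 0.576
outer loop
vertex -3.372 -0.806 -1.331
vertex -4.137 -0.295 -2.291
vertex -3.613 -2.507 -2.042
endloop
endfacet
facet normal 0.130 0.914 0.383
outer loop
vertex -3.372 -0.806 -1.331
vertex -1.821 -0.563 -2.437
vertex -4.137 -0.295 -2.291
endloop
endfacet
facet normal 0.807 0.127 -0.576
outer loop
vertex -2.587 -0.053 -3.398
vertex -1.821 -0.563 -2.437
vertex -2.828 -1.754 -4.109
endloop
endfacet
facet normal -0.131 -0.915 -0.383
outer loop
vertex -2.063 -2.265 -3.149
vertex -3.613 -2.507 -2.042
vertex -2.828 -1.754 -4.109
endloop
endfacet
facet normal 0.807 0.126 -0.576
outer loop
vertex -2.828 -1.754 -4.109
vertex -1.821 -0.563 -2.437
vertex -2.063 -2.265 -3.149
endloop
endfacet
facet normal 0.576 -0.383 0.722
outer loop
vertex -2.063 -2.265 -3.149
vertex -3.372 -0.806 -1.331
vertex -3.613 -2.507 -2.042
endloop
endfacet
facet normal 0.575 -0.384 0.722
outer loop
vertex -1.821 -0.563 -2.437
vertex -3.372 -0.806 -1.331
vertex -2.063 -2.265 -3.149
endloop
endfacet
facet normal -0.142 0.822 -0.552
outer loop
vertex -2.958 4.49 3.335
vertex -3.819 4.05 2.901
vertex -3.751 4.648 3.774
endloop
endfacet
facet normal 0.462 -0.120 0.878
outer loop
vertex -2.958 4.49 3.335
vertex -3.751 4.648 3.774
vertex -3.661 3.13 3.519
endloop
endfacet
facet normal -0.143 0.822 -0.552
outer loop
vertex -3.751 4.648 3.774
vertex -3.819 4.05 2.901
vertex -4.595 4.355 3.556
endloop
endfacet
facet normal -0.189 -0.174 0.966
outer loop
vertex -3.751 4.648 3.774
vertex -4.595 4.355 3.556
vertex -3.661 3.13 3.519
endloop
endfacet
facet normal -0.141 0.823 -0.550
outer loop
vertex -4.595 4.355 3.556
vertex -3.819 4.05 2.901
vertex -4.855 3.834 2.844
endloop
endfacet
facet normal -0.630 -0.499 0.595
outer loop
vertex -4.595 4.355 3.556
vertex -4.855 3.834 2.844
vertex -3.661 3.13 3.519
endloop
endfacet
facet normal -0.141 0.822 -0.552
outer loop
vertex -4.855 3.834 2.844
vertex -3.819 4.05 2.901
vertex -4.335 3.475 2.176
endloop
endfacet
facet normal -0.527 -0.849 0.046
outer loop
vertex -4.855 3.834 2.844
vertex -4.335 3.475 2.176
vertex -3.661 3.13 3.519
endloop
endfacet
facet normal -0.142 0.822 -0.551
outer loop
vertex -4.335 3.475 2.176
vertex -3.819 4.05 2.901
vertex -3.427 3.55 2.054
endloop
endfacet
facet normal 0.043 -0.962 -0.269
outer loop
vertex -4.335 3.475 2.176
vertex -3.427 3.55 2.054
vertex -3.661 3.13 3.519
endloop
endfacet
facet normal -0.142 0.822 -0.551
outer loop
vertex -3.427 3.55 2.054
vertex -3.819 4.05 2.901
vertex -2.814 4.002 2.57
endloop
endfacet
facet normal 0.649 -0.752 -0.112
outer loop
vertex -3.427 3.55 2.054
vertex -2.814 4.002 2.57
vertex -3.661 3.13 3.519
endloop
endfacet
facet normal -0.142 0.822 -0.551
outer loop
vertex -2.814 4.002 2.57
vertex -3.819 4.05 2.901
vertex -2.958 4.49 3.335
endloop
endfacet
facet normal 0.836 -0.378 0.398
outer loop
vertex -2.814 4.002 2.57
vertex -2.958 4.49 3.335
vertex -3.661 3.13 3.519
endloop
endfacet

endsolid


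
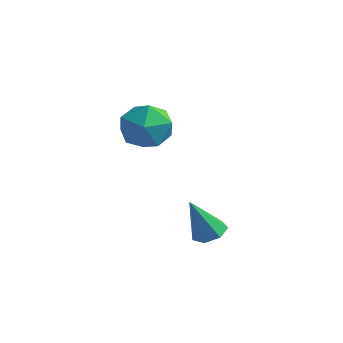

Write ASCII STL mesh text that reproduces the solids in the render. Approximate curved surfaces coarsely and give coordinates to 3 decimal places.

solid 
facet normal 0.072 0.971 -0.227
outer loop
vertex -0.05 4.366 2.248
vertex -1.299 4.488 2.373
vertex -0.546 4.665 3.37
endloop
endfacet
facet normal 0.664 0.741 0.096
outer loop
vertex -0.05 4.366 2.248
vertex -0.546 4.665 3.37
vertex 0.397 3.829 3.299
endloop
endfacet
facet normal 0.934 0.206 -0.292
outer loop
vertex -0.05 4.366 2.248
vertex 0.397 3.829 3.299
vertex 0.225 3.135 2.259
endloop
endfacet
facet normal 0.508 0.106 -0.855
outer loop
vertex -0.05 4.366 2.248
vertex 0.225 3.135 2.259
vertex -0.823 3.542 1.687
endloop
endfacet
facet normal -0.025 0.579 -0.815
outer loop
vertex -0.05 4.366 2.248
vertex -0.823 3.542 1.687
vertex -1.299 4.488 2.373
endloop
endfacet
facet normal 0.480 0.479 0.735
outer loop
vertex 0.397 3.829 3.299
vertex -0.546 4.665 3.37
vertex -0.577 3.618 4.073
endloop
endfacet
facet normal -0.480 0.852 0.211
outer loop
vertex -0.546 4.665 3.37
vertex -1.299 4.488 2.373
vertex -1.625 4.025 3.501
endloop
endfacet
facet normal -0.636 0.217 -0.741
outer loop
vertex -1.299 4.488 2.373
vertex -0.823 3.542 1.687
vertex -1.797 3.331 2.461
endloop
endfacet
facet normal 0.227 -0.548 -0.805
outer loop
vertex -0.823 3.542 1.687
vertex 0.225 3.135 2.259
vertex -0.854 2.495 2.39
endloop
endfacet
facet normal 0.916 -0.386 0.106
outer loop
vertex 0.225 3.135 2.259
vertex 0.397 3.829 3.299
vertex -0.101 2.672 3.387
endloop
endfacet
facet normal -0.508 -0.106 0.855
outer loop
vertex -1.35 2.794 3.512
vertex -0.577 3.618 4.073
vertex -1.625 4.025 3.501
endloop
endfacet
facet normal -0.934 -0.206 0.292
outer loop
vertex -1.35 2.794 3.512
vertex -1.625 4.025 3.501
vertex -1.797 3.331 2.461
endloop
endfacet
facet normal -0.664 -0.741 -0.096
outer loop
vertex -1.35 2.794 3.512
vertex -1.797 3.331 2.461
vertex -0.854 2.495 2.39
endloop
endfacet
facet normal -0.072 -0.971 0.227
outer loop
vertex -1.35 2.794 3.512
vertex -0.854 2.495 2.39
vertex -0.101 2.672 3.387
endloop
endfacet
facet normal 0.025 -0.579 0.815
outer loop
vertex -1.35 2.794 3.512
vertex -0.101 2.672 3.387
vertex -0.577 3.618 4.073
endloop
endfacet
facet normal -0.227 0.548 0.805
outer loop
vertex -1.625 4.025 3.501
vertex -0.577 3.618 4.073
vertex -0.546 4.665 3.37
endloop
endfacet
facet normal -0.916 0.386 -0.106
outer loop
vertex -1.797 3.331 2.461
vertex -1.625 4.025 3.501
vertex -1.299 4.488 2.373
endloop
endfacet
facet normal -0.480 -0.479 -0.735
outer loop
vertex -0.854 2.495 2.39
vertex -1.797 3.331 2.461
vertex -0.823 3.542 1.687
endloop
endfacet
facet normal 0.480 -0.852 -0.211
outer loop
vertex -0.101 2.672 3.387
vertex -0.854 2.495 2.39
vertex 0.225 3.135 2.259
endloop
endfacet
facet normal 0.636 -0.217 0.741
outer loop
vertex -0.577 3.618 4.073
vertex -0.101 2.672 3.387
vertex 0.397 3.829 3.299
endloop
endfacet
facet normal 0.247 0.329 -0.911
outer loop
vertex 4.575 1.764 -0.104
vertex 3.969 1.427 -0.39
vertex 4.033 2.124 -0.121
endloop
endfacet
facet normal 0.386 0.614 0.688
outer loop
vertex 4.575 1.764 -0.104
vertex 4.033 2.124 -0.121
vertex 3.491 0.793 1.37
endloop
endfacet
facet normal 0.247 0.329 -0.911
outer loop
vertex 4.033 2.124 -0.121
vertex 3.969 1.427 -0.39
vertex 3.443 1.96 -0.34
endloop
endfacet
facet normal -0.403 0.751 0.524
outer loop
vertex 4.033 2.124 -0.121
vertex 3.443 1.96 -0.34
vertex 3.491 0.793 1.37
endloop
endfacet
facet normal 0.247 0.329 -0.911
outer loop
vertex 3.443 1.96 -0.34
vertex 3.969 1.427 -0.39
vertex 3.249 1.394 -0.597
endloop
endfacet
facet normal -0.952 0.240 0.190
outer loop
vertex 3.443 1.96 -0.34
vertex 3.249 1.394 -0.597
vertex 3.491 0.793 1.37
endloop
endfacet
facet normal 0.247 0.327 -0.912
outer loop
vertex 3.249 1.394 -0.597
vertex 3.969 1.427 -0.39
vertex 3.596 0.853 -0.697
endloop
endfacet
facet normal -0.845 -0.531 -0.058
outer loop
vertex 3.249 1.394 -0.597
vertex 3.596 0.853 -0.697
vertex 3.491 0.793 1.37
endloop
endfacet
facet normal 0.246 0.328 -0.912
outer loop
vertex 3.596 0.853 -0.697
vertex 3.969 1.427 -0.39
vertex 4.225 0.745 -0.566
endloop
endfacet
facet normal -0.162 -0.986 -0.037
outer loop
vertex 3.596 0.853 -0.697
vertex 4.225 0.745 -0.566
vertex 3.491 0.793 1.37
endloop
endfacet
facet normal 0.248 0.328 -0.912
outer loop
vertex 4.225 0.745 -0.566
vertex 3.969 1.427 -0.39
vertex 4.66 1.15 -0.302
endloop
endfacet
facet normal 0.580 -0.779 0.239
outer loop
vertex 4.225 0.745 -0.566
vertex 4.66 1.15 -0.302
vertex 3.491 0.793 1.37
endloop
endfacet
facet normal 0.248 0.328 -0.912
outer loop
vertex 4.66 1.15 -0.302
vertex 3.969 1.427 -0.39
vertex 4.575 1.764 -0.104
endloop
endfacet
facet normal 0.824 -0.067 0.562
outer loop
vertex 4.66 1.15 -0.302
vertex 4.575 1.764 -0.104
vertex 3.491 0.793 1.37
endloop
endfacet

endsolid


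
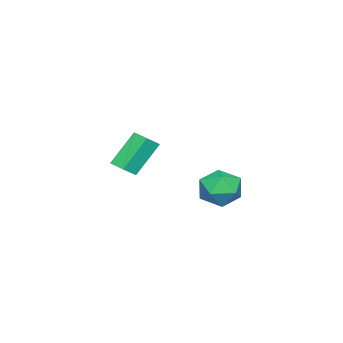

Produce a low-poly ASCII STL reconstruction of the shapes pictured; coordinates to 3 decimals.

solid 
facet normal -0.784 -0.538 0.310
outer loop
vertex -2.669 2.136 3.05
vertex -2.213 1.467 3.043
vertex -2.258 1.919 3.714
endloop
endfacet
facet normal -0.823 0.132 0.552
outer loop
vertex -2.669 2.136 3.05
vertex -2.258 1.919 3.714
vertex -2.284 2.697 3.49
endloop
endfacet
facet normal -0.821 0.571 -0.010
outer loop
vertex -2.669 2.136 3.05
vertex -2.284 2.697 3.49
vertex -2.254 2.726 2.681
endloop
endfacet
facet normal -0.780 0.173 -0.601
outer loop
vertex -2.669 2.136 3.05
vertex -2.254 2.726 2.681
vertex -2.21 1.966 2.405
endloop
endfacet
facet normal -0.758 -0.512 -0.404
outer loop
vertex -2.669 2.136 3.05
vertex -2.21 1.966 2.405
vertex -2.213 1.467 3.043
endloop
endfacet
facet normal -0.236 0.262 0.936
outer loop
vertex -2.284 2.697 3.49
vertex -2.258 1.919 3.714
vertex -1.59 2.374 3.755
endloop
endfacet
facet normal -0.173 -0.822 0.542
outer loop
vertex -2.258 1.919 3.714
vertex -2.213 1.467 3.043
vertex -1.546 1.614 3.479
endloop
endfacet
facet normal -0.130 -0.781 -0.611
outer loop
vertex -2.213 1.467 3.043
vertex -2.21 1.966 2.405
vertex -1.516 1.643 2.67
endloop
endfacet
facet normal -0.166 0.328 -0.930
outer loop
vertex -2.21 1.966 2.405
vertex -2.254 2.726 2.681
vertex -1.542 2.421 2.446
endloop
endfacet
facet normal -0.232 0.972 0.026
outer loop
vertex -2.254 2.726 2.681
vertex -2.284 2.697 3.49
vertex -1.587 2.873 3.117
endloop
endfacet
facet normal 0.780 -0.173 0.601
outer loop
vertex -1.131 2.204 3.11
vertex -1.59 2.374 3.755
vertex -1.546 1.614 3.479
endloop
endfacet
facet normal 0.821 -0.571 0.010
outer loop
vertex -1.131 2.204 3.11
vertex -1.546 1.614 3.479
vertex -1.516 1.643 2.67
endloop
endfacet
facet normal 0.823 -0.132 -0.552
outer loop
vertex -1.131 2.204 3.11
vertex -1.516 1.643 2.67
vertex -1.542 2.421 2.446
endloop
endfacet
facet normal 0.784 0.538 -0.310
outer loop
vertex -1.131 2.204 3.11
vertex -1.542 2.421 2.446
vertex -1.587 2.873 3.117
endloop
endfacet
facet normal 0.758 0.512 0.404
outer loop
vertex -1.131 2.204 3.11
vertex -1.587 2.873 3.117
vertex -1.59 2.374 3.755
endloop
endfacet
facet normal 0.166 -0.328 0.930
outer loop
vertex -1.546 1.614 3.479
vertex -1.59 2.374 3.755
vertex -2.258 1.919 3.714
endloop
endfacet
facet normal 0.232 -0.972 -0.026
outer loop
vertex -1.516 1.643 2.67
vertex -1.546 1.614 3.479
vertex -2.213 1.467 3.043
endloop
endfacet
facet normal 0.236 -0.262 -0.936
outer loop
vertex -1.542 2.421 2.446
vertex -1.516 1.643 2.67
vertex -2.21 1.966 2.405
endloop
endfacet
facet normal 0.173 0.822 -0.542
outer loop
vertex -1.587 2.873 3.117
vertex -1.542 2.421 2.446
vertex -2.254 2.726 2.681
endloop
endfacet
facet normal 0.130 0.781 0.611
outer loop
vertex -1.59 2.374 3.755
vertex -1.587 2.873 3.117
vertex -2.284 2.697 3.49
endloop
endfacet
facet normal 0.501 -0.312 -0.807
outer loop
vertex -2.708 -2.295 3.108
vertex -3.077 -2.019 2.772
vertex -2.609 -1.753 2.96
endloop
endfacet
facet normal 0.848 -0.010 0.530
outer loop
vertex -2.708 -2.295 3.108
vertex -2.609 -1.753 2.96
vertex -3.474 -1.817 4.343
endloop
endfacet
facet normal 0.848 -0.010 0.530
outer loop
vertex -3.474 -1.817 4.343
vertex -2.609 -1.753 2.96
vertex -3.375 -1.276 4.195
endloop
endfacet
facet normal -0.500 0.312 0.808
outer loop
vertex -3.474 -1.817 4.343
vertex -3.375 -1.276 4.195
vertex -3.843 -1.541 4.008
endloop
endfacet
facet normal 0.501 -0.312 -0.807
outer loop
vertex -2.609 -1.753 2.96
vertex -3.077 -2.019 2.772
vertex -2.978 -1.477 2.624
endloop
endfacet
facet normal 0.575 0.817 0.041
outer loop
vertex -2.609 -1.753 2.96
vertex -2.978 -1.477 2.624
vertex -3.375 -1.276 4.195
endloop
endfacet
facet normal 0.575 0.817 0.041
outer loop
vertex -3.375 -1.276 4.195
vertex -2.978 -1.477 2.624
vertex -3.744 -1.0 3.86
endloop
endfacet
facet normal -0.500 0.312 0.808
outer loop
vertex -3.375 -1.276 4.195
vertex -3.744 -1.0 3.86
vertex -3.843 -1.541 4.008
endloop
endfacet
facet normal 0.500 -0.312 -0.808
outer loop
vertex -2.978 -1.477 2.624
vertex -3.077 -2.019 2.772
vertex -3.446 -1.743 2.437
endloop
endfacet
facet normal -0.275 0.828 -0.490
outer loop
vertex -2.978 -1.477 2.624
vertex -3.446 -1.743 2.437
vertex -3.744 -1.0 3.86
endloop
endfacet
facet normal -0.272 0.828 -0.490
outer loop
vertex -3.744 -1.0 3.86
vertex -3.446 -1.743 2.437
vertex -4.212 -1.265 3.672
endloop
endfacet
facet normal -0.501 0.312 0.807
outer loop
vertex -3.744 -1.0 3.86
vertex -4.212 -1.265 3.672
vertex -3.843 -1.541 4.008
endloop
endfacet
facet normal 0.500 -0.312 -0.808
outer loop
vertex -3.446 -1.743 2.437
vertex -3.077 -2.019 2.772
vertex -3.545 -2.284 2.585
endloop
endfacet
facet normal -0.848 0.010 -0.530
outer loop
vertex -3.446 -1.743 2.437
vertex -3.545 -2.284 2.585
vertex -4.212 -1.265 3.672
endloop
endfacet
facet normal -0.848 0.010 -0.530
outer loop
vertex -4.212 -1.265 3.672
vertex -3.545 -2.284 2.585
vertex -4.311 -1.807 3.82
endloop
endfacet
facet normal -0.501 0.312 0.807
outer loop
vertex -4.212 -1.265 3.672
vertex -4.311 -1.807 3.82
vertex -3.843 -1.541 4.008
endloop
endfacet
facet normal 0.500 -0.312 -0.808
outer loop
vertex -3.545 -2.284 2.585
vertex -3.077 -2.019 2.772
vertex -3.176 -2.56 2.92
endloop
endfacet
facet normal -0.575 -0.817 -0.041
outer loop
vertex -3.545 -2.284 2.585
vertex -3.176 -2.56 2.92
vertex -4.311 -1.807 3.82
endloop
endfacet
facet normal -0.575 -0.817 -0.041
outer loop
vertex -4.311 -1.807 3.82
vertex -3.176 -2.56 2.92
vertex -3.942 -2.083 4.156
endloop
endfacet
facet normal -0.501 0.312 0.807
outer loop
vertex -4.311 -1.807 3.82
vertex -3.942 -2.083 4.156
vertex -3.843 -1.541 4.008
endloop
endfacet
facet normal 0.501 -0.312 -0.807
outer loop
vertex -3.176 -2.56 2.92
vertex -3.077 -2.019 2.772
vertex -2.708 -2.295 3.108
endloop
endfacet
facet normal 0.273 -0.829 0.489
outer loop
vertex -3.176 -2.56 2.92
vertex -2.708 -2.295 3.108
vertex -3.942 -2.083 4.156
endloop
endfacet
facet normal 0.274 -0.827 0.490
outer loop
vertex -3.942 -2.083 4.156
vertex -2.708 -2.295 3.108
vertex -3.474 -1.817 4.343
endloop
endfacet
facet normal -0.500 0.312 0.808
outer loop
vertex -3.942 -2.083 4.156
vertex -3.474 -1.817 4.343
vertex -3.843 -1.541 4.008
endloop
endfacet

endsolid


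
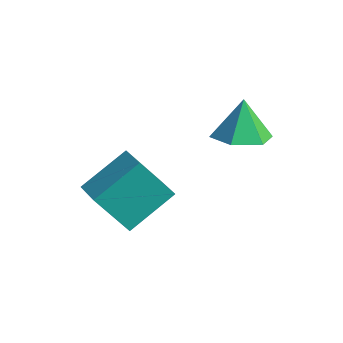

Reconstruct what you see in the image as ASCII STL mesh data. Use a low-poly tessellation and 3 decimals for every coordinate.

solid 
facet normal 0.226 -0.323 -0.919
outer loop
vertex 1.873 3.121 2.002
vertex 0.923 3.207 1.738
vertex 1.541 3.972 1.621
endloop
endfacet
facet normal 0.670 0.505 0.544
outer loop
vertex 1.873 3.121 2.002
vertex 1.541 3.972 1.621
vertex 0.597 3.673 3.062
endloop
endfacet
facet normal 0.226 -0.323 -0.919
outer loop
vertex 1.541 3.972 1.621
vertex 0.923 3.207 1.738
vertex 0.59 4.059 1.357
endloop
endfacet
facet normal 0.028 0.975 0.221
outer loop
vertex 1.541 3.972 1.621
vertex 0.59 4.059 1.357
vertex 0.597 3.673 3.062
endloop
endfacet
facet normal 0.226 -0.323 -0.919
outer loop
vertex 0.59 4.059 1.357
vertex 0.923 3.207 1.738
vertex -0.028 3.294 1.474
endloop
endfacet
facet normal -0.758 0.635 0.147
outer loop
vertex 0.59 4.059 1.357
vertex -0.028 3.294 1.474
vertex 0.597 3.673 3.062
endloop
endfacet
facet normal 0.226 -0.323 -0.919
outer loop
vertex -0.028 3.294 1.474
vertex 0.923 3.207 1.738
vertex 0.305 2.443 1.855
endloop
endfacet
facet normal -0.901 -0.175 0.396
outer loop
vertex -0.028 3.294 1.474
vertex 0.305 2.443 1.855
vertex 0.597 3.673 3.062
endloop
endfacet
facet normal 0.226 -0.323 -0.919
outer loop
vertex 0.305 2.443 1.855
vertex 0.923 3.207 1.738
vertex 1.255 2.356 2.119
endloop
endfacet
facet normal -0.259 -0.644 0.719
outer loop
vertex 0.305 2.443 1.855
vertex 1.255 2.356 2.119
vertex 0.597 3.673 3.062
endloop
endfacet
facet normal 0.226 -0.323 -0.919
outer loop
vertex 1.255 2.356 2.119
vertex 0.923 3.207 1.738
vertex 1.873 3.121 2.002
endloop
endfacet
facet normal 0.527 -0.305 0.793
outer loop
vertex 1.255 2.356 2.119
vertex 1.873 3.121 2.002
vertex 0.597 3.673 3.062
endloop
endfacet
facet normal -0.471 -0.362 0.805
outer loop
vertex -1.206 -1.072 0.19
vertex -0.827 0.552 1.142
vertex -2.255 -0.593 -0.209
endloop
endfacet
facet normal -0.198 -0.846 -0.495
outer loop
vertex -1.393 0.068 -1.682
vertex -1.206 -1.072 0.19
vertex -2.255 -0.593 -0.209
endloop
endfacet
facet normal -0.472 -0.361 0.804
outer loop
vertex -2.255 -0.593 -0.209
vertex -0.827 0.552 1.142
vertex -1.876 1.031 0.742
endloop
endfacet
facet normal -0.860 0.392 -0.327
outer loop
vertex -1.876 1.031 0.742
vertex -1.393 0.068 -1.682
vertex -2.255 -0.593 -0.209
endloop
endfacet
facet normal 0.860 -0.392 0.327
outer loop
vertex -1.206 -1.072 0.19
vertex 0.035 1.213 -0.331
vertex -0.827 0.552 1.142
endloop
endfacet
facet normal -0.197 -0.846 -0.495
outer loop
vertex -0.344 -0.411 -1.282
vertex -1.206 -1.072 0.19
vertex -1.393 0.068 -1.682
endloop
endfacet
facet normal 0.860 -0.392 0.327
outer loop
vertex -0.344 -0.411 -1.282
vertex 0.035 1.213 -0.331
vertex -1.206 -1.072 0.19
endloop
endfacet
facet normal 0.197 0.846 0.495
outer loop
vertex -0.827 0.552 1.142
vertex 0.035 1.213 -0.331
vertex -1.876 1.031 0.742
endloop
endfacet
facet normal -0.860 0.392 -0.327
outer loop
vertex -1.014 1.692 -0.73
vertex -1.393 0.068 -1.682
vertex -1.876 1.031 0.742
endloop
endfacet
facet normal 0.198 0.846 0.496
outer loop
vertex -1.876 1.031 0.742
vertex 0.035 1.213 -0.331
vertex -1.014 1.692 -0.73
endloop
endfacet
facet normal 0.472 0.361 -0.804
outer loop
vertex -1.014 1.692 -0.73
vertex -0.344 -0.411 -1.282
vertex -1.393 0.068 -1.682
endloop
endfacet
facet normal 0.471 0.361 -0.805
outer loop
vertex 0.035 1.213 -0.331
vertex -0.344 -0.411 -1.282
vertex -1.014 1.692 -0.73
endloop
endfacet

endsolid


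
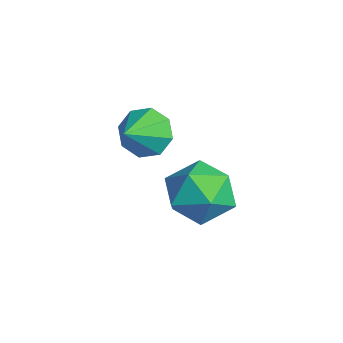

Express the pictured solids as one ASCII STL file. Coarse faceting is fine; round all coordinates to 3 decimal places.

solid 
facet normal -0.580 0.641 -0.504
outer loop
vertex -0.726 3.286 -3.197
vertex -1.31 3.095 -2.768
vertex -0.771 3.614 -2.728
endloop
endfacet
facet normal 0.994 0.106 0.022
outer loop
vertex -0.726 3.286 -3.197
vertex -0.771 3.614 -2.728
vertex -0.65 2.365 -2.192
endloop
endfacet
facet normal -0.579 0.640 -0.504
outer loop
vertex -0.771 3.614 -2.728
vertex -1.31 3.095 -2.768
vertex -1.132 3.638 -2.283
endloop
endfacet
facet normal 0.743 0.323 0.586
outer loop
vertex -0.771 3.614 -2.728
vertex -1.132 3.638 -2.283
vertex -0.65 2.365 -2.192
endloop
endfacet
facet normal -0.579 0.640 -0.504
outer loop
vertex -1.132 3.638 -2.283
vertex -1.31 3.095 -2.768
vertex -1.598 3.344 -2.121
endloop
endfacet
facet normal 0.234 0.157 0.959
outer loop
vertex -1.132 3.638 -2.283
vertex -1.598 3.344 -2.121
vertex -0.65 2.365 -2.192
endloop
endfacet
facet normal -0.579 0.641 -0.504
outer loop
vertex -1.598 3.344 -2.121
vertex -1.31 3.095 -2.768
vertex -1.895 2.904 -2.339
endloop
endfacet
facet normal -0.238 -0.297 0.925
outer loop
vertex -1.598 3.344 -2.121
vertex -1.895 2.904 -2.339
vertex -0.65 2.365 -2.192
endloop
endfacet
facet normal -0.579 0.640 -0.505
outer loop
vertex -1.895 2.904 -2.339
vertex -1.31 3.095 -2.768
vertex -1.85 2.575 -2.807
endloop
endfacet
facet normal -0.393 -0.770 0.503
outer loop
vertex -1.895 2.904 -2.339
vertex -1.85 2.575 -2.807
vertex -0.65 2.365 -2.192
endloop
endfacet
facet normal -0.580 0.640 -0.505
outer loop
vertex -1.85 2.575 -2.807
vertex -1.31 3.095 -2.768
vertex -1.488 2.551 -3.253
endloop
endfacet
facet normal -0.141 -0.988 -0.062
outer loop
vertex -1.85 2.575 -2.807
vertex -1.488 2.551 -3.253
vertex -0.65 2.365 -2.192
endloop
endfacet
facet normal -0.579 0.640 -0.505
outer loop
vertex -1.488 2.551 -3.253
vertex -1.31 3.095 -2.768
vertex -1.023 2.845 -3.414
endloop
endfacet
facet normal 0.369 -0.821 -0.435
outer loop
vertex -1.488 2.551 -3.253
vertex -1.023 2.845 -3.414
vertex -0.65 2.365 -2.192
endloop
endfacet
facet normal -0.580 0.639 -0.505
outer loop
vertex -1.023 2.845 -3.414
vertex -1.31 3.095 -2.768
vertex -0.726 3.286 -3.197
endloop
endfacet
facet normal 0.839 -0.368 -0.401
outer loop
vertex -1.023 2.845 -3.414
vertex -0.726 3.286 -3.197
vertex -0.65 2.365 -2.192
endloop
endfacet
facet normal -0.859 0.487 0.159
outer loop
vertex 0.791 4.477 -3.281
vertex 0.301 3.69 -3.517
vertex 0.555 3.841 -2.607
endloop
endfacet
facet normal -0.340 0.740 0.580
outer loop
vertex 0.791 4.477 -3.281
vertex 0.555 3.841 -2.607
vertex 1.425 4.239 -2.605
endloop
endfacet
facet normal 0.191 0.968 0.162
outer loop
vertex 0.791 4.477 -3.281
vertex 1.425 4.239 -2.605
vertex 1.708 4.335 -3.514
endloop
endfacet
facet normal 0.001 0.856 -0.518
outer loop
vertex 0.791 4.477 -3.281
vertex 1.708 4.335 -3.514
vertex 1.014 3.995 -4.077
endloop
endfacet
facet normal -0.647 0.558 -0.519
outer loop
vertex 0.791 4.477 -3.281
vertex 1.014 3.995 -4.077
vertex 0.301 3.69 -3.517
endloop
endfacet
facet normal -0.094 0.200 0.975
outer loop
vertex 1.425 4.239 -2.605
vertex 0.555 3.841 -2.607
vertex 1.326 3.305 -2.423
endloop
endfacet
facet normal -0.932 -0.210 0.295
outer loop
vertex 0.555 3.841 -2.607
vertex 0.301 3.69 -3.517
vertex 0.632 2.965 -2.986
endloop
endfacet
facet normal -0.590 -0.094 -0.802
outer loop
vertex 0.301 3.69 -3.517
vertex 1.014 3.995 -4.077
vertex 0.915 3.061 -3.895
endloop
endfacet
facet normal 0.459 0.386 -0.800
outer loop
vertex 1.014 3.995 -4.077
vertex 1.708 4.335 -3.514
vertex 1.785 3.459 -3.893
endloop
endfacet
facet normal 0.766 0.569 0.299
outer loop
vertex 1.708 4.335 -3.514
vertex 1.425 4.239 -2.605
vertex 2.039 3.61 -2.983
endloop
endfacet
facet normal -0.001 -0.856 0.518
outer loop
vertex 1.549 2.823 -3.219
vertex 1.326 3.305 -2.423
vertex 0.632 2.965 -2.986
endloop
endfacet
facet normal -0.191 -0.968 -0.162
outer loop
vertex 1.549 2.823 -3.219
vertex 0.632 2.965 -2.986
vertex 0.915 3.061 -3.895
endloop
endfacet
facet normal 0.340 -0.740 -0.580
outer loop
vertex 1.549 2.823 -3.219
vertex 0.915 3.061 -3.895
vertex 1.785 3.459 -3.893
endloop
endfacet
facet normal 0.859 -0.487 -0.159
outer loop
vertex 1.549 2.823 -3.219
vertex 1.785 3.459 -3.893
vertex 2.039 3.61 -2.983
endloop
endfacet
facet normal 0.647 -0.558 0.519
outer loop
vertex 1.549 2.823 -3.219
vertex 2.039 3.61 -2.983
vertex 1.326 3.305 -2.423
endloop
endfacet
facet normal -0.459 -0.386 0.800
outer loop
vertex 0.632 2.965 -2.986
vertex 1.326 3.305 -2.423
vertex 0.555 3.841 -2.607
endloop
endfacet
facet normal -0.766 -0.569 -0.299
outer loop
vertex 0.915 3.061 -3.895
vertex 0.632 2.965 -2.986
vertex 0.301 3.69 -3.517
endloop
endfacet
facet normal 0.094 -0.200 -0.975
outer loop
vertex 1.785 3.459 -3.893
vertex 0.915 3.061 -3.895
vertex 1.014 3.995 -4.077
endloop
endfacet
facet normal 0.932 0.210 -0.295
outer loop
vertex 2.039 3.61 -2.983
vertex 1.785 3.459 -3.893
vertex 1.708 4.335 -3.514
endloop
endfacet
facet normal 0.590 0.094 0.802
outer loop
vertex 1.326 3.305 -2.423
vertex 2.039 3.61 -2.983
vertex 1.425 4.239 -2.605
endloop
endfacet

endsolid


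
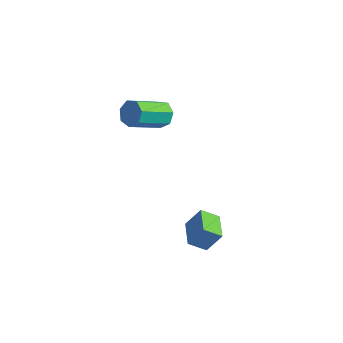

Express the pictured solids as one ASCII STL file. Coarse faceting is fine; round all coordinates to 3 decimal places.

solid 
facet normal -0.434 -0.357 -0.827
outer loop
vertex 3.241 -1.009 0.099
vertex 2.41 0.003 0.098
vertex 3.862 -0.501 -0.446
endloop
endfacet
facet normal 0.634 -0.773 0.001
outer loop
vertex 4.37 -0.083 0.522
vertex 3.241 -1.009 0.099
vertex 3.862 -0.501 -0.446
endloop
endfacet
facet normal -0.434 -0.357 -0.827
outer loop
vertex 3.862 -0.501 -0.446
vertex 2.41 0.003 0.098
vertex 3.031 0.512 -0.447
endloop
endfacet
facet normal 0.640 0.524 -0.562
outer loop
vertex 3.031 0.512 -0.447
vertex 4.37 -0.083 0.522
vertex 3.862 -0.501 -0.446
endloop
endfacet
facet normal -0.639 -0.525 0.562
outer loop
vertex 3.241 -1.009 0.099
vertex 2.918 0.421 1.066
vertex 2.41 0.003 0.098
endloop
endfacet
facet normal 0.634 -0.773 0.000
outer loop
vertex 3.749 -0.592 1.067
vertex 3.241 -1.009 0.099
vertex 4.37 -0.083 0.522
endloop
endfacet
facet normal -0.640 -0.524 0.562
outer loop
vertex 3.749 -0.592 1.067
vertex 2.918 0.421 1.066
vertex 3.241 -1.009 0.099
endloop
endfacet
facet normal -0.634 0.773 -0.001
outer loop
vertex 2.41 0.003 0.098
vertex 2.918 0.421 1.066
vertex 3.031 0.512 -0.447
endloop
endfacet
facet normal 0.640 0.525 -0.562
outer loop
vertex 3.539 0.929 0.521
vertex 4.37 -0.083 0.522
vertex 3.031 0.512 -0.447
endloop
endfacet
facet normal -0.634 0.774 -0.001
outer loop
vertex 3.031 0.512 -0.447
vertex 2.918 0.421 1.066
vertex 3.539 0.929 0.521
endloop
endfacet
facet normal 0.434 0.357 0.827
outer loop
vertex 3.539 0.929 0.521
vertex 3.749 -0.592 1.067
vertex 4.37 -0.083 0.522
endloop
endfacet
facet normal 0.434 0.357 0.827
outer loop
vertex 2.918 0.421 1.066
vertex 3.749 -0.592 1.067
vertex 3.539 0.929 0.521
endloop
endfacet
facet normal 0.284 0.802 -0.525
outer loop
vertex -1.099 4.109 2.713
vertex -1.678 4.048 2.307
vertex -1.596 4.414 2.91
endloop
endfacet
facet normal 0.517 0.334 0.788
outer loop
vertex -1.099 4.109 2.713
vertex -1.596 4.414 2.91
vertex -1.662 2.513 3.758
endloop
endfacet
facet normal 0.518 0.334 0.788
outer loop
vertex -1.662 2.513 3.758
vertex -1.596 4.414 2.91
vertex -2.16 2.818 3.956
endloop
endfacet
facet normal -0.283 -0.802 0.526
outer loop
vertex -1.662 2.513 3.758
vertex -2.16 2.818 3.956
vertex -2.242 2.452 3.353
endloop
endfacet
facet normal 0.284 0.802 -0.525
outer loop
vertex -1.596 4.414 2.91
vertex -1.678 4.048 2.307
vertex -2.156 4.444 2.653
endloop
endfacet
facet normal -0.309 0.595 0.742
outer loop
vertex -1.596 4.414 2.91
vertex -2.156 4.444 2.653
vertex -2.16 2.818 3.956
endloop
endfacet
facet normal -0.310 0.595 0.742
outer loop
vertex -2.16 2.818 3.956
vertex -2.156 4.444 2.653
vertex -2.719 2.847 3.699
endloop
endfacet
facet normal -0.283 -0.802 0.525
outer loop
vertex -2.16 2.818 3.956
vertex -2.719 2.847 3.699
vertex -2.242 2.452 3.353
endloop
endfacet
facet normal 0.283 0.802 -0.526
outer loop
vertex -2.156 4.444 2.653
vertex -1.678 4.048 2.307
vertex -2.355 4.175 2.136
endloop
endfacet
facet normal -0.903 0.407 0.136
outer loop
vertex -2.156 4.444 2.653
vertex -2.355 4.175 2.136
vertex -2.719 2.847 3.699
endloop
endfacet
facet normal -0.902 0.409 0.137
outer loop
vertex -2.719 2.847 3.699
vertex -2.355 4.175 2.136
vertex -2.919 2.579 3.182
endloop
endfacet
facet normal -0.283 -0.802 0.525
outer loop
vertex -2.719 2.847 3.699
vertex -2.919 2.579 3.182
vertex -2.242 2.452 3.353
endloop
endfacet
facet normal 0.283 0.802 -0.525
outer loop
vertex -2.355 4.175 2.136
vertex -1.678 4.048 2.307
vertex -2.045 3.811 1.747
endloop
endfacet
facet normal -0.817 -0.085 -0.571
outer loop
vertex -2.355 4.175 2.136
vertex -2.045 3.811 1.747
vertex -2.919 2.579 3.182
endloop
endfacet
facet normal -0.817 -0.085 -0.571
outer loop
vertex -2.919 2.579 3.182
vertex -2.045 3.811 1.747
vertex -2.609 2.215 2.793
endloop
endfacet
facet normal -0.283 -0.802 0.525
outer loop
vertex -2.919 2.579 3.182
vertex -2.609 2.215 2.793
vertex -2.242 2.452 3.353
endloop
endfacet
facet normal 0.283 0.803 -0.525
outer loop
vertex -2.045 3.811 1.747
vertex -1.678 4.048 2.307
vertex -1.459 3.626 1.78
endloop
endfacet
facet normal -0.115 -0.516 -0.849
outer loop
vertex -2.045 3.811 1.747
vertex -1.459 3.626 1.78
vertex -2.609 2.215 2.793
endloop
endfacet
facet normal -0.116 -0.515 -0.849
outer loop
vertex -2.609 2.215 2.793
vertex -1.459 3.626 1.78
vertex -2.022 2.029 2.826
endloop
endfacet
facet normal -0.284 -0.802 0.525
outer loop
vertex -2.609 2.215 2.793
vertex -2.022 2.029 2.826
vertex -2.242 2.452 3.353
endloop
endfacet
facet normal 0.284 0.803 -0.525
outer loop
vertex -1.459 3.626 1.78
vertex -1.678 4.048 2.307
vertex -1.037 3.758 2.21
endloop
endfacet
facet normal 0.672 -0.557 -0.488
outer loop
vertex -1.459 3.626 1.78
vertex -1.037 3.758 2.21
vertex -2.022 2.029 2.826
endloop
endfacet
facet normal 0.673 -0.557 -0.487
outer loop
vertex -2.022 2.029 2.826
vertex -1.037 3.758 2.21
vertex -1.601 2.162 3.256
endloop
endfacet
facet normal -0.283 -0.802 0.526
outer loop
vertex -2.022 2.029 2.826
vertex -1.601 2.162 3.256
vertex -2.242 2.452 3.353
endloop
endfacet
facet normal 0.284 0.802 -0.525
outer loop
vertex -1.037 3.758 2.21
vertex -1.678 4.048 2.307
vertex -1.099 4.109 2.713
endloop
endfacet
facet normal 0.954 -0.178 0.242
outer loop
vertex -1.037 3.758 2.21
vertex -1.099 4.109 2.713
vertex -1.601 2.162 3.256
endloop
endfacet
facet normal 0.954 -0.179 0.241
outer loop
vertex -1.601 2.162 3.256
vertex -1.099 4.109 2.713
vertex -1.662 2.513 3.758
endloop
endfacet
facet normal -0.283 -0.802 0.526
outer loop
vertex -1.601 2.162 3.256
vertex -1.662 2.513 3.758
vertex -2.242 2.452 3.353
endloop
endfacet

endsolid


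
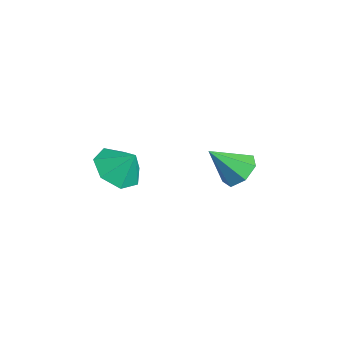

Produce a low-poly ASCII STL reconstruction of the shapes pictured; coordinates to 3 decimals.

solid 
facet normal -0.395 -0.477 -0.785
outer loop
vertex -2.518 -3.933 -2.817
vertex -3.36 -3.813 -2.466
vertex -2.892 -3.262 -3.036
endloop
endfacet
facet normal 0.866 0.498 0.046
outer loop
vertex -2.518 -3.933 -2.817
vertex -2.892 -3.262 -3.036
vertex -2.94 -3.307 -1.634
endloop
endfacet
facet normal -0.396 -0.476 -0.785
outer loop
vertex -2.892 -3.262 -3.036
vertex -3.36 -3.813 -2.466
vertex -3.618 -3.006 -2.825
endloop
endfacet
facet normal 0.343 0.938 0.042
outer loop
vertex -2.892 -3.262 -3.036
vertex -3.618 -3.006 -2.825
vertex -2.94 -3.307 -1.634
endloop
endfacet
facet normal -0.396 -0.476 -0.785
outer loop
vertex -3.618 -3.006 -2.825
vertex -3.36 -3.813 -2.466
vertex -4.15 -3.357 -2.344
endloop
endfacet
facet normal -0.254 0.893 0.371
outer loop
vertex -3.618 -3.006 -2.825
vertex -4.15 -3.357 -2.344
vertex -2.94 -3.307 -1.634
endloop
endfacet
facet normal -0.396 -0.476 -0.785
outer loop
vertex -4.15 -3.357 -2.344
vertex -3.36 -3.813 -2.466
vertex -4.086 -4.051 -1.955
endloop
endfacet
facet normal -0.477 0.396 0.785
outer loop
vertex -4.15 -3.357 -2.344
vertex -4.086 -4.051 -1.955
vertex -2.94 -3.307 -1.634
endloop
endfacet
facet normal -0.396 -0.477 -0.785
outer loop
vertex -4.086 -4.051 -1.955
vertex -3.36 -3.813 -2.466
vertex -3.476 -4.566 -1.95
endloop
endfacet
facet normal -0.157 -0.177 0.972
outer loop
vertex -4.086 -4.051 -1.955
vertex -3.476 -4.566 -1.95
vertex -2.94 -3.307 -1.634
endloop
endfacet
facet normal -0.396 -0.477 -0.785
outer loop
vertex -3.476 -4.566 -1.95
vertex -3.36 -3.813 -2.466
vertex -2.778 -4.513 -2.334
endloop
endfacet
facet normal 0.465 -0.397 0.791
outer loop
vertex -3.476 -4.566 -1.95
vertex -2.778 -4.513 -2.334
vertex -2.94 -3.307 -1.634
endloop
endfacet
facet normal -0.395 -0.477 -0.785
outer loop
vertex -2.778 -4.513 -2.334
vertex -3.36 -3.813 -2.466
vertex -2.518 -3.933 -2.817
endloop
endfacet
facet normal 0.920 -0.097 0.379
outer loop
vertex -2.778 -4.513 -2.334
vertex -2.518 -3.933 -2.817
vertex -2.94 -3.307 -1.634
endloop
endfacet
facet normal 0.131 0.682 -0.720
outer loop
vertex -2.816 -0.146 -3.828
vertex -3.314 0.314 -3.483
vertex -2.561 0.272 -3.386
endloop
endfacet
facet normal 0.774 -0.618 0.138
outer loop
vertex -2.816 -0.146 -3.828
vertex -2.561 0.272 -3.386
vertex -3.506 -0.694 -2.417
endloop
endfacet
facet normal 0.131 0.680 -0.721
outer loop
vertex -2.561 0.272 -3.386
vertex -3.314 0.314 -3.483
vertex -2.873 0.722 -3.018
endloop
endfacet
facet normal 0.736 -0.042 0.676
outer loop
vertex -2.561 0.272 -3.386
vertex -2.873 0.722 -3.018
vertex -3.506 -0.694 -2.417
endloop
endfacet
facet normal 0.130 0.681 -0.721
outer loop
vertex -2.873 0.722 -3.018
vertex -3.314 0.314 -3.483
vertex -3.516 0.864 -3.0
endloop
endfacet
facet normal 0.103 0.349 0.931
outer loop
vertex -2.873 0.722 -3.018
vertex -3.516 0.864 -3.0
vertex -3.506 -0.694 -2.417
endloop
endfacet
facet normal 0.131 0.681 -0.721
outer loop
vertex -3.516 0.864 -3.0
vertex -3.314 0.314 -3.483
vertex -4.007 0.592 -3.346
endloop
endfacet
facet normal -0.649 0.263 0.714
outer loop
vertex -3.516 0.864 -3.0
vertex -4.007 0.592 -3.346
vertex -3.506 -0.694 -2.417
endloop
endfacet
facet normal 0.131 0.681 -0.720
outer loop
vertex -4.007 0.592 -3.346
vertex -3.314 0.314 -3.483
vertex -3.976 0.11 -3.796
endloop
endfacet
facet normal -0.953 -0.236 0.187
outer loop
vertex -4.007 0.592 -3.346
vertex -3.976 0.11 -3.796
vertex -3.506 -0.694 -2.417
endloop
endfacet
facet normal 0.131 0.681 -0.720
outer loop
vertex -3.976 0.11 -3.796
vertex -3.314 0.314 -3.483
vertex -3.446 -0.218 -4.01
endloop
endfacet
facet normal -0.581 -0.774 -0.253
outer loop
vertex -3.976 0.11 -3.796
vertex -3.446 -0.218 -4.01
vertex -3.506 -0.694 -2.417
endloop
endfacet
facet normal 0.130 0.681 -0.720
outer loop
vertex -3.446 -0.218 -4.01
vertex -3.314 0.314 -3.483
vertex -2.816 -0.146 -3.828
endloop
endfacet
facet normal 0.187 -0.943 -0.275
outer loop
vertex -3.446 -0.218 -4.01
vertex -2.816 -0.146 -3.828
vertex -3.506 -0.694 -2.417
endloop
endfacet

endsolid


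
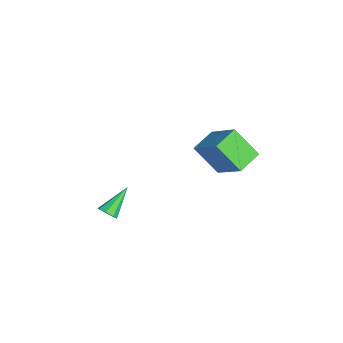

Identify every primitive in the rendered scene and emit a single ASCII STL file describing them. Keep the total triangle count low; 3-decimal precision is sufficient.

solid 
facet normal -0.602 0.758 0.251
outer loop
vertex -0.709 1.938 1.591
vertex -0.012 2.944 0.23
vertex -2.182 1.199 0.289
endloop
endfacet
facet normal -0.381 -0.550 0.743
outer loop
vertex -1.368 0.176 -0.05
vertex -0.709 1.938 1.591
vertex -2.182 1.199 0.289
endloop
endfacet
facet normal -0.602 0.758 0.251
outer loop
vertex -2.182 1.199 0.289
vertex -0.012 2.944 0.23
vertex -1.485 2.204 -1.071
endloop
endfacet
facet normal -0.701 -0.352 -0.620
outer loop
vertex -1.485 2.204 -1.071
vertex -1.368 0.176 -0.05
vertex -2.182 1.199 0.289
endloop
endfacet
facet normal 0.701 0.353 0.620
outer loop
vertex -0.709 1.938 1.591
vertex 0.802 1.921 -0.109
vertex -0.012 2.944 0.23
endloop
endfacet
facet normal -0.380 -0.550 0.743
outer loop
vertex 0.105 0.916 1.251
vertex -0.709 1.938 1.591
vertex -1.368 0.176 -0.05
endloop
endfacet
facet normal 0.701 0.352 0.620
outer loop
vertex 0.105 0.916 1.251
vertex 0.802 1.921 -0.109
vertex -0.709 1.938 1.591
endloop
endfacet
facet normal 0.381 0.549 -0.744
outer loop
vertex -0.012 2.944 0.23
vertex 0.802 1.921 -0.109
vertex -1.485 2.204 -1.071
endloop
endfacet
facet normal -0.701 -0.352 -0.620
outer loop
vertex -0.671 1.182 -1.411
vertex -1.368 0.176 -0.05
vertex -1.485 2.204 -1.071
endloop
endfacet
facet normal 0.381 0.550 -0.743
outer loop
vertex -1.485 2.204 -1.071
vertex 0.802 1.921 -0.109
vertex -0.671 1.182 -1.411
endloop
endfacet
facet normal 0.603 -0.757 -0.251
outer loop
vertex -0.671 1.182 -1.411
vertex 0.105 0.916 1.251
vertex -1.368 0.176 -0.05
endloop
endfacet
facet normal 0.602 -0.758 -0.251
outer loop
vertex 0.802 1.921 -0.109
vertex 0.105 0.916 1.251
vertex -0.671 1.182 -1.411
endloop
endfacet
facet normal 0.501 -0.644 -0.578
outer loop
vertex 1.63 -3.926 -1.799
vertex 1.309 -4.307 -1.653
vertex 1.313 -3.958 -2.038
endloop
endfacet
facet normal 0.188 0.909 -0.371
outer loop
vertex 1.63 -3.926 -1.799
vertex 1.313 -3.958 -2.038
vertex 0.471 -3.233 -0.687
endloop
endfacet
facet normal 0.502 -0.644 -0.578
outer loop
vertex 1.313 -3.958 -2.038
vertex 1.309 -4.307 -1.653
vertex 0.994 -4.195 -2.051
endloop
endfacet
facet normal -0.450 0.640 -0.623
outer loop
vertex 1.313 -3.958 -2.038
vertex 0.994 -4.195 -2.051
vertex 0.471 -3.233 -0.687
endloop
endfacet
facet normal 0.502 -0.643 -0.578
outer loop
vertex 0.994 -4.195 -2.051
vertex 1.309 -4.307 -1.653
vertex 0.859 -4.498 -1.831
endloop
endfacet
facet normal -0.903 0.100 -0.417
outer loop
vertex 0.994 -4.195 -2.051
vertex 0.859 -4.498 -1.831
vertex 0.471 -3.233 -0.687
endloop
endfacet
facet normal 0.502 -0.644 -0.578
outer loop
vertex 0.859 -4.498 -1.831
vertex 1.309 -4.307 -1.653
vertex 0.987 -4.689 -1.507
endloop
endfacet
facet normal -0.910 -0.394 0.127
outer loop
vertex 0.859 -4.498 -1.831
vertex 0.987 -4.689 -1.507
vertex 0.471 -3.233 -0.687
endloop
endfacet
facet normal 0.501 -0.644 -0.579
outer loop
vertex 0.987 -4.689 -1.507
vertex 1.309 -4.307 -1.653
vertex 1.304 -4.657 -1.268
endloop
endfacet
facet normal -0.465 -0.554 0.691
outer loop
vertex 0.987 -4.689 -1.507
vertex 1.304 -4.657 -1.268
vertex 0.471 -3.233 -0.687
endloop
endfacet
facet normal 0.502 -0.643 -0.578
outer loop
vertex 1.304 -4.657 -1.268
vertex 1.309 -4.307 -1.653
vertex 1.623 -4.42 -1.255
endloop
endfacet
facet normal 0.173 -0.284 0.943
outer loop
vertex 1.304 -4.657 -1.268
vertex 1.623 -4.42 -1.255
vertex 0.471 -3.233 -0.687
endloop
endfacet
facet normal 0.501 -0.644 -0.578
outer loop
vertex 1.623 -4.42 -1.255
vertex 1.309 -4.307 -1.653
vertex 1.759 -4.117 -1.475
endloop
endfacet
facet normal 0.626 0.254 0.737
outer loop
vertex 1.623 -4.42 -1.255
vertex 1.759 -4.117 -1.475
vertex 0.471 -3.233 -0.687
endloop
endfacet
facet normal 0.501 -0.644 -0.579
outer loop
vertex 1.759 -4.117 -1.475
vertex 1.309 -4.307 -1.653
vertex 1.63 -3.926 -1.799
endloop
endfacet
facet normal 0.632 0.751 0.191
outer loop
vertex 1.759 -4.117 -1.475
vertex 1.63 -3.926 -1.799
vertex 0.471 -3.233 -0.687
endloop
endfacet

endsolid
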